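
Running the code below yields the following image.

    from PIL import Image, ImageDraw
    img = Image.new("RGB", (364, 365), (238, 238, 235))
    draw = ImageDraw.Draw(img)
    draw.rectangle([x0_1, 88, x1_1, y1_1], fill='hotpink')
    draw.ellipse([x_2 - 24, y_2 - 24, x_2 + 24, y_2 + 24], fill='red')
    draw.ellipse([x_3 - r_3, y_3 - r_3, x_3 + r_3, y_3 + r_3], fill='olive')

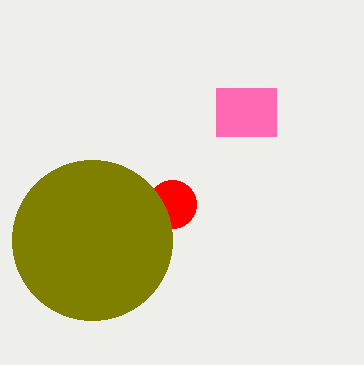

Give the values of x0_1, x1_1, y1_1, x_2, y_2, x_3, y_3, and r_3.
x0_1 = 216, x1_1 = 276, y1_1 = 136, x_2 = 172, y_2 = 204, x_3 = 92, y_3 = 240, r_3 = 80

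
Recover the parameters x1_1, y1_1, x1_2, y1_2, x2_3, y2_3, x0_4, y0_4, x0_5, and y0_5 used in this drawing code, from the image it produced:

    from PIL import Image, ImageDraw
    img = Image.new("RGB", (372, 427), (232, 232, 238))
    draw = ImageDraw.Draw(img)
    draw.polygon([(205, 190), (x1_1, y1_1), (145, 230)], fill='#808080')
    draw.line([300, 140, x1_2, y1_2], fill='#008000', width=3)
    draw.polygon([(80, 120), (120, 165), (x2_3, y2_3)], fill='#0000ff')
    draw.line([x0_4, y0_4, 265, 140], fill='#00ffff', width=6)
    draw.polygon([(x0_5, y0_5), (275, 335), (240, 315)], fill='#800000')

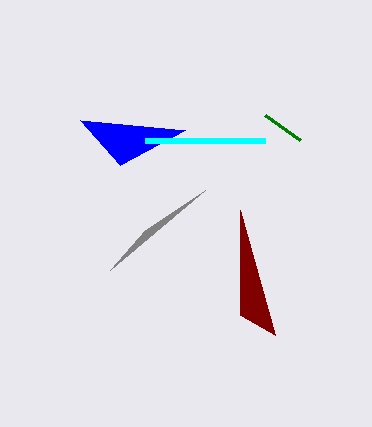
x1_1 = 110; y1_1 = 270; x1_2 = 265; y1_2 = 115; x2_3 = 185; y2_3 = 130; x0_4 = 145; y0_4 = 140; x0_5 = 240; y0_5 = 210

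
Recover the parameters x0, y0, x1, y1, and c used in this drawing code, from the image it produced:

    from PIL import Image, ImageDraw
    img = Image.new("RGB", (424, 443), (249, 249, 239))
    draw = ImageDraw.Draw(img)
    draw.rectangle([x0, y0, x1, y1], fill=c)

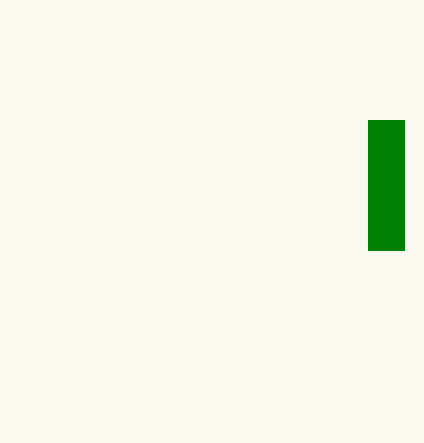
x0 = 368
y0 = 120
x1 = 404
y1 = 250
c = 'green'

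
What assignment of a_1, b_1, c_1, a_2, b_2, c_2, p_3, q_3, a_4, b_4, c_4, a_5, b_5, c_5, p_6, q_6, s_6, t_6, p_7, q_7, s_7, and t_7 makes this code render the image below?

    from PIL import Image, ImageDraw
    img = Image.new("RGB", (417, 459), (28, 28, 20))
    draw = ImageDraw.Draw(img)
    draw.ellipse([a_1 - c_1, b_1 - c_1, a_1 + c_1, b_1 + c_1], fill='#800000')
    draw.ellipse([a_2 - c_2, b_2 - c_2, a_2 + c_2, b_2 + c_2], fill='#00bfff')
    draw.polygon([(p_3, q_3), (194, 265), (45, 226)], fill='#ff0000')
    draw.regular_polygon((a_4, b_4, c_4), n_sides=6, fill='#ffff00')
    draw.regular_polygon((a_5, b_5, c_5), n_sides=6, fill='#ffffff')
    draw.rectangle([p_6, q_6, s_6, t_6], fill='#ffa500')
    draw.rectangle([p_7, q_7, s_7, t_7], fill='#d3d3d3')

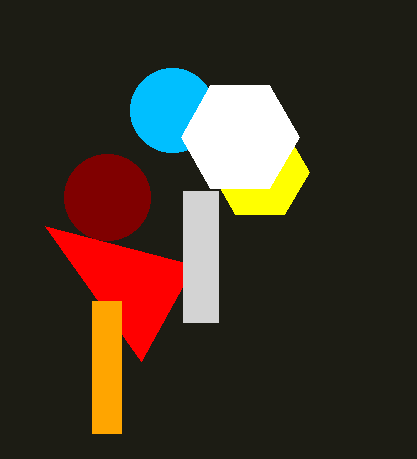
a_1 = 107
b_1 = 197
c_1 = 43
a_2 = 172
b_2 = 110
c_2 = 42
p_3 = 141
q_3 = 361
a_4 = 260
b_4 = 172
c_4 = 49
a_5 = 240
b_5 = 137
c_5 = 59
p_6 = 92
q_6 = 301
s_6 = 121
t_6 = 433
p_7 = 183
q_7 = 191
s_7 = 218
t_7 = 322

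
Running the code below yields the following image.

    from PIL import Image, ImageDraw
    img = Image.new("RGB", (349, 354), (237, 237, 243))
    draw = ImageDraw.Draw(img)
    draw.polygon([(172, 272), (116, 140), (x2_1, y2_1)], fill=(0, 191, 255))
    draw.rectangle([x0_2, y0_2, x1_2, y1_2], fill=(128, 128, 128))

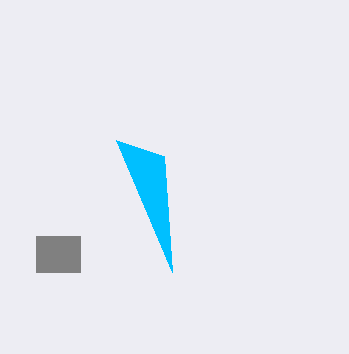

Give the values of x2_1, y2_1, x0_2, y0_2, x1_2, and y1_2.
x2_1 = 164
y2_1 = 156
x0_2 = 36
y0_2 = 236
x1_2 = 80
y1_2 = 272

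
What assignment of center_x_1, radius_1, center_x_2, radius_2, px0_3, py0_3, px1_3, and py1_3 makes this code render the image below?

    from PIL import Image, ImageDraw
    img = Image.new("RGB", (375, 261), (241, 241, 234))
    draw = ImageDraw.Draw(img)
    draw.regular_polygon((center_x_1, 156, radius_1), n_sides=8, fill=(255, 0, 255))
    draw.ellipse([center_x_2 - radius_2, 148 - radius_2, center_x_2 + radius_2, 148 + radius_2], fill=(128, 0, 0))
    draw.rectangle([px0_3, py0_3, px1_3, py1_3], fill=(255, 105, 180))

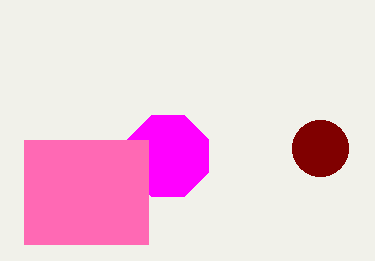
center_x_1 = 168; radius_1 = 44; center_x_2 = 320; radius_2 = 28; px0_3 = 24; py0_3 = 140; px1_3 = 148; py1_3 = 244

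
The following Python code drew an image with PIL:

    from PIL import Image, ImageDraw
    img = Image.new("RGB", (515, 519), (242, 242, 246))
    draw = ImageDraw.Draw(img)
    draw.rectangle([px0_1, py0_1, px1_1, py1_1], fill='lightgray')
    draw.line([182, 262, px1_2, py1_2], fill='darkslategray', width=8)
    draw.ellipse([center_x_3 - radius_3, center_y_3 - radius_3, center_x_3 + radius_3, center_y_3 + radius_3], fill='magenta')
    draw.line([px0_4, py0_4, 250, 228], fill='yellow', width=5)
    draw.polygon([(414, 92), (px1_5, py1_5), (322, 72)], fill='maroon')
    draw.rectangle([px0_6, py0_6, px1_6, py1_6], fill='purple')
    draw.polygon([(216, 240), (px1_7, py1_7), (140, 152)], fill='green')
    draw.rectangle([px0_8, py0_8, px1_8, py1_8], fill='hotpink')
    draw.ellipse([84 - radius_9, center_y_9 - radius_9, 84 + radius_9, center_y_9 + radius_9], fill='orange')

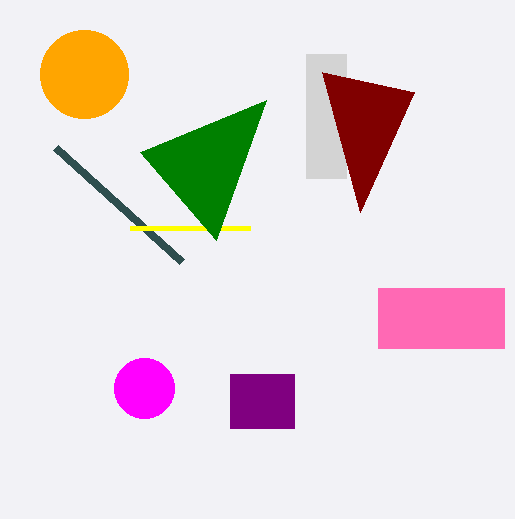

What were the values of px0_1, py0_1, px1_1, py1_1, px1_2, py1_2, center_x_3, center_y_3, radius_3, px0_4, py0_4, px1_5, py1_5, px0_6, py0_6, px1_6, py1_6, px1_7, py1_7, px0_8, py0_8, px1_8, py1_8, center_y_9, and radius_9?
px0_1 = 306; py0_1 = 54; px1_1 = 346; py1_1 = 178; px1_2 = 56; py1_2 = 148; center_x_3 = 144; center_y_3 = 388; radius_3 = 30; px0_4 = 130; py0_4 = 228; px1_5 = 360; py1_5 = 212; px0_6 = 230; py0_6 = 374; px1_6 = 294; py1_6 = 428; px1_7 = 266; py1_7 = 100; px0_8 = 378; py0_8 = 288; px1_8 = 504; py1_8 = 348; center_y_9 = 74; radius_9 = 44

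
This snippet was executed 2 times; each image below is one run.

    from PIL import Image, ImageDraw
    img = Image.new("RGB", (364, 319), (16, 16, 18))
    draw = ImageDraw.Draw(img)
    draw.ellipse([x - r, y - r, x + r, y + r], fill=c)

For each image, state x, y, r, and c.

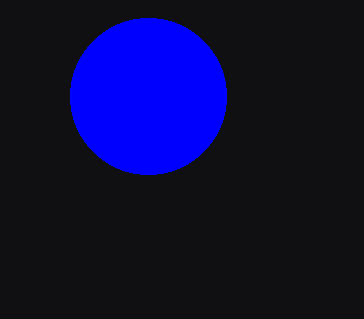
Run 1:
x = 148, y = 96, r = 78, c = 'blue'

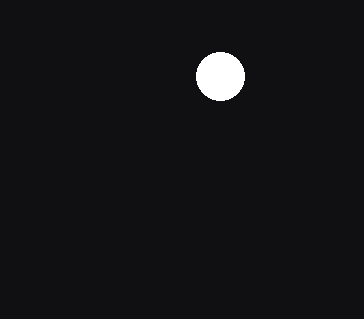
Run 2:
x = 220
y = 76
r = 24
c = 'white'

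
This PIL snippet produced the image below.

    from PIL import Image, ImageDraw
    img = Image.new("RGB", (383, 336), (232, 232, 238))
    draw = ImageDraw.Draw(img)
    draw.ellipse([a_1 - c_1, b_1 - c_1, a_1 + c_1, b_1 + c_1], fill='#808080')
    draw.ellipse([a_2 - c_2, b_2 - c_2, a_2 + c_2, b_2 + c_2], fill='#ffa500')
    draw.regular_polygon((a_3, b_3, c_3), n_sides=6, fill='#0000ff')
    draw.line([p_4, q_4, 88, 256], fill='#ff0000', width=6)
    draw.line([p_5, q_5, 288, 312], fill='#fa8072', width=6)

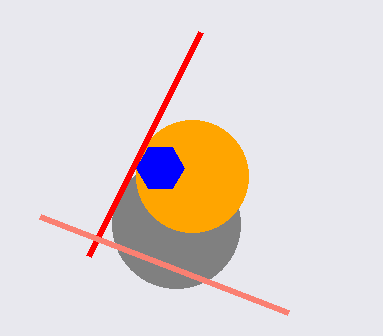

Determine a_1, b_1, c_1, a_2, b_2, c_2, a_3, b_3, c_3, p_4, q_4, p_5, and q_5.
a_1 = 176; b_1 = 224; c_1 = 64; a_2 = 192; b_2 = 176; c_2 = 56; a_3 = 160; b_3 = 168; c_3 = 24; p_4 = 200; q_4 = 32; p_5 = 40; q_5 = 216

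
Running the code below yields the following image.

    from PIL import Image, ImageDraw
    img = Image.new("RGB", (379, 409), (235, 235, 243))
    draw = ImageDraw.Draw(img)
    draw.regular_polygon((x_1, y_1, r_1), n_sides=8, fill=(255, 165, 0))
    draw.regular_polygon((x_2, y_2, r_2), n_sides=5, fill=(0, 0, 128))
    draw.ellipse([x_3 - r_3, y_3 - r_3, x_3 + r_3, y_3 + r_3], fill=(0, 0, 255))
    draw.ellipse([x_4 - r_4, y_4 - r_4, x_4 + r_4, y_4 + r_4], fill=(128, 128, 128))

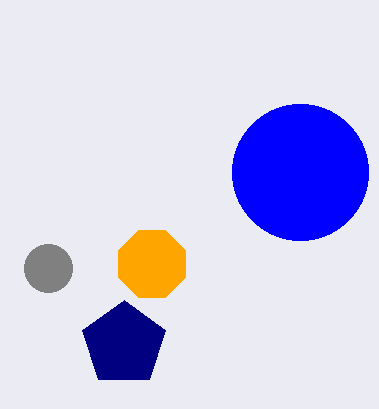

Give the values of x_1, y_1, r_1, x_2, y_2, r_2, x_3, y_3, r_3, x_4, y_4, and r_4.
x_1 = 152, y_1 = 264, r_1 = 36, x_2 = 124, y_2 = 344, r_2 = 44, x_3 = 300, y_3 = 172, r_3 = 68, x_4 = 48, y_4 = 268, r_4 = 24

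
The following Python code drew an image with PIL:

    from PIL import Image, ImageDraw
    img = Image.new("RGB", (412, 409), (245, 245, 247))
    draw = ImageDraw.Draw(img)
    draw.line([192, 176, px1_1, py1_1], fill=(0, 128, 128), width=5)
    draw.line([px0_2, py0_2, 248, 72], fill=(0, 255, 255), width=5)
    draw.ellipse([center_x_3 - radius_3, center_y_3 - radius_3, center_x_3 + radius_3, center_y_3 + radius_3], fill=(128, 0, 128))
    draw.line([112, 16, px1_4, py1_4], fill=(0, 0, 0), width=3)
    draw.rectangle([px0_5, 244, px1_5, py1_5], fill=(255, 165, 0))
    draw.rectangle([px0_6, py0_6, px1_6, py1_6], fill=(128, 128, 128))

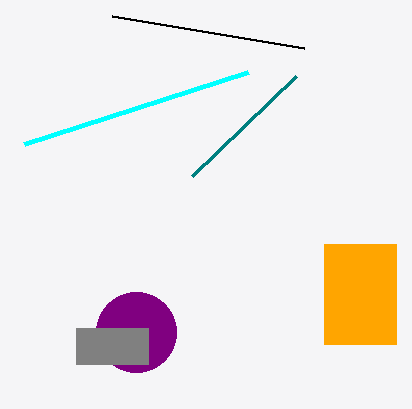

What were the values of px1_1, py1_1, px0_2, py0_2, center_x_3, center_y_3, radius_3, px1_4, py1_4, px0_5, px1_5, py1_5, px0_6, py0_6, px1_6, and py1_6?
px1_1 = 296, py1_1 = 76, px0_2 = 24, py0_2 = 144, center_x_3 = 136, center_y_3 = 332, radius_3 = 40, px1_4 = 304, py1_4 = 48, px0_5 = 324, px1_5 = 396, py1_5 = 344, px0_6 = 76, py0_6 = 328, px1_6 = 148, py1_6 = 364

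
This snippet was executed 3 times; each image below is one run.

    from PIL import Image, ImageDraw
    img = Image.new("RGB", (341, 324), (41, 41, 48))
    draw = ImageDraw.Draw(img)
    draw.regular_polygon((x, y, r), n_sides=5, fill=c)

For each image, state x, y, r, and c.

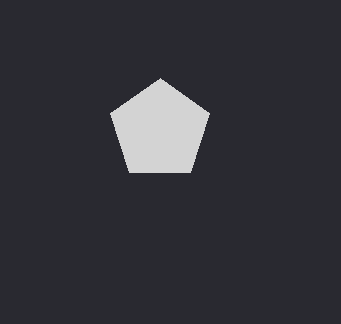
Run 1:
x = 160; y = 130; r = 52; c = 'lightgray'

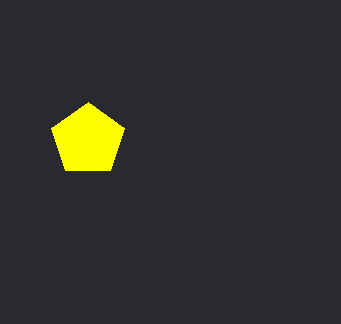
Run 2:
x = 88; y = 140; r = 38; c = 'yellow'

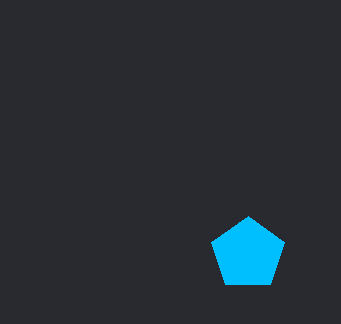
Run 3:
x = 248, y = 254, r = 38, c = 'deepskyblue'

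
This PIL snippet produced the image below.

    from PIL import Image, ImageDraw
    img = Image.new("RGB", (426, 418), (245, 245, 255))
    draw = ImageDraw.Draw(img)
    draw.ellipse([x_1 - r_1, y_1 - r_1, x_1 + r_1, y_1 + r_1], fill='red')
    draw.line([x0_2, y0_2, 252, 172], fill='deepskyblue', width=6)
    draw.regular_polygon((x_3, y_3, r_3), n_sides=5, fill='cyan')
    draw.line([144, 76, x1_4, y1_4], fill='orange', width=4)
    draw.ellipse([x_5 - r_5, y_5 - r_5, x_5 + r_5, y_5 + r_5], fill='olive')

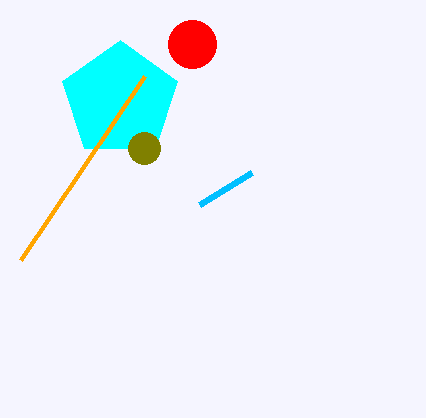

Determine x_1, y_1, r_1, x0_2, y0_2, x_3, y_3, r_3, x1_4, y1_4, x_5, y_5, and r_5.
x_1 = 192; y_1 = 44; r_1 = 24; x0_2 = 200; y0_2 = 204; x_3 = 120; y_3 = 100; r_3 = 60; x1_4 = 20; y1_4 = 260; x_5 = 144; y_5 = 148; r_5 = 16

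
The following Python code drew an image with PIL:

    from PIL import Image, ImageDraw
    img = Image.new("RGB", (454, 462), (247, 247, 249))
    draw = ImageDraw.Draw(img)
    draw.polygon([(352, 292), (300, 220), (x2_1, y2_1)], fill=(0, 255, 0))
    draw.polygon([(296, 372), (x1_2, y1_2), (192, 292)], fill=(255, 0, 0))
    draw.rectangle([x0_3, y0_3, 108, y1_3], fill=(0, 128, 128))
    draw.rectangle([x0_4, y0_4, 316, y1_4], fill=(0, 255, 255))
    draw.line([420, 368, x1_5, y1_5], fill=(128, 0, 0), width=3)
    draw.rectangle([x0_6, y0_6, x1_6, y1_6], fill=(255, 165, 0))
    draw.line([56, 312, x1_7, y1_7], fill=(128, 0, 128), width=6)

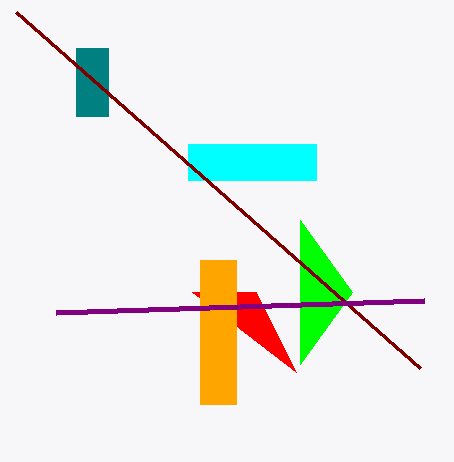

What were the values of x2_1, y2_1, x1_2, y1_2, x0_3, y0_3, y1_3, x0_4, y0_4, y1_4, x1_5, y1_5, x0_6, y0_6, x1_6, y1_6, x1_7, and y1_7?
x2_1 = 300; y2_1 = 364; x1_2 = 256; y1_2 = 292; x0_3 = 76; y0_3 = 48; y1_3 = 116; x0_4 = 188; y0_4 = 144; y1_4 = 180; x1_5 = 16; y1_5 = 12; x0_6 = 200; y0_6 = 260; x1_6 = 236; y1_6 = 404; x1_7 = 424; y1_7 = 300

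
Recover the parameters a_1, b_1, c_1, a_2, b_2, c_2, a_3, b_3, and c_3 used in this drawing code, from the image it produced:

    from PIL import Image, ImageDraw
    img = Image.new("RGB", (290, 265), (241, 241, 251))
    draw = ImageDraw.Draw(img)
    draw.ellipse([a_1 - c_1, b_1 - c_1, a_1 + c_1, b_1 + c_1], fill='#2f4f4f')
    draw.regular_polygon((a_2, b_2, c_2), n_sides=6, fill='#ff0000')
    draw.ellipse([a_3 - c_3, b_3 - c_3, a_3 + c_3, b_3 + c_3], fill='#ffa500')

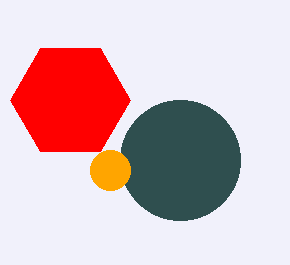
a_1 = 180, b_1 = 160, c_1 = 60, a_2 = 70, b_2 = 100, c_2 = 60, a_3 = 110, b_3 = 170, c_3 = 20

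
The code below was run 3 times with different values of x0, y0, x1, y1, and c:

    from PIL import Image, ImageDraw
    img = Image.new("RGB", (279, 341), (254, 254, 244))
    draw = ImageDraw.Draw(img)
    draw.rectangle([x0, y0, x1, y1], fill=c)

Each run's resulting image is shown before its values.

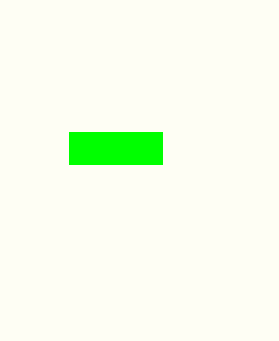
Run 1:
x0 = 69
y0 = 132
x1 = 162
y1 = 164
c = 'lime'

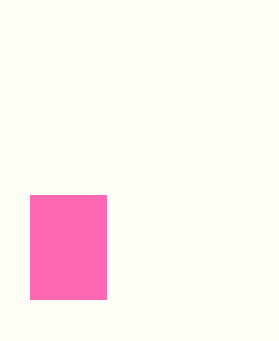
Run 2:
x0 = 30
y0 = 195
x1 = 106
y1 = 299
c = 'hotpink'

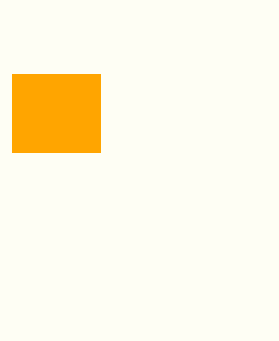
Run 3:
x0 = 12, y0 = 74, x1 = 100, y1 = 152, c = 'orange'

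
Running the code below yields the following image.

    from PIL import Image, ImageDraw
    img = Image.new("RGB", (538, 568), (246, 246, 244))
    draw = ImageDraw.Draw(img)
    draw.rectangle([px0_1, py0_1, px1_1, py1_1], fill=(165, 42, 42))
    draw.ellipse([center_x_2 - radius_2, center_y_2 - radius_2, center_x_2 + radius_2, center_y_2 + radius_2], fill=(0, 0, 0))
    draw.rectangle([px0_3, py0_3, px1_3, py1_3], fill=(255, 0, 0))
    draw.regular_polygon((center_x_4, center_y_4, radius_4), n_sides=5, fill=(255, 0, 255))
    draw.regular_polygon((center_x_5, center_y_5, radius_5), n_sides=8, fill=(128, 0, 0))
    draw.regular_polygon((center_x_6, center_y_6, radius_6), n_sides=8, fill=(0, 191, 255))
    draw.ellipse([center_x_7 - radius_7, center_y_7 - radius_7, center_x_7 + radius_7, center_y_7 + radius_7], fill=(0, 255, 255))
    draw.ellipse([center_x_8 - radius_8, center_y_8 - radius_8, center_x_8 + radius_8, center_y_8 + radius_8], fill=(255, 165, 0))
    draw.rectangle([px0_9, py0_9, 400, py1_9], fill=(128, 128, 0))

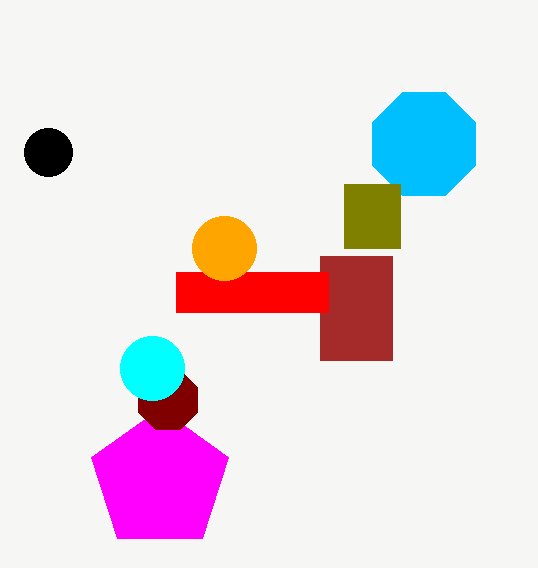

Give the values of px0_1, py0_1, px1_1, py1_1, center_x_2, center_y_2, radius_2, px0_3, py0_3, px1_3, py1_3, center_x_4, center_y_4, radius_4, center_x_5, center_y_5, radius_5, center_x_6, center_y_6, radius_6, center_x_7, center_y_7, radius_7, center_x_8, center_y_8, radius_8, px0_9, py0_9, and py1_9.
px0_1 = 320; py0_1 = 256; px1_1 = 392; py1_1 = 360; center_x_2 = 48; center_y_2 = 152; radius_2 = 24; px0_3 = 176; py0_3 = 272; px1_3 = 328; py1_3 = 312; center_x_4 = 160; center_y_4 = 480; radius_4 = 72; center_x_5 = 168; center_y_5 = 400; radius_5 = 32; center_x_6 = 424; center_y_6 = 144; radius_6 = 56; center_x_7 = 152; center_y_7 = 368; radius_7 = 32; center_x_8 = 224; center_y_8 = 248; radius_8 = 32; px0_9 = 344; py0_9 = 184; py1_9 = 248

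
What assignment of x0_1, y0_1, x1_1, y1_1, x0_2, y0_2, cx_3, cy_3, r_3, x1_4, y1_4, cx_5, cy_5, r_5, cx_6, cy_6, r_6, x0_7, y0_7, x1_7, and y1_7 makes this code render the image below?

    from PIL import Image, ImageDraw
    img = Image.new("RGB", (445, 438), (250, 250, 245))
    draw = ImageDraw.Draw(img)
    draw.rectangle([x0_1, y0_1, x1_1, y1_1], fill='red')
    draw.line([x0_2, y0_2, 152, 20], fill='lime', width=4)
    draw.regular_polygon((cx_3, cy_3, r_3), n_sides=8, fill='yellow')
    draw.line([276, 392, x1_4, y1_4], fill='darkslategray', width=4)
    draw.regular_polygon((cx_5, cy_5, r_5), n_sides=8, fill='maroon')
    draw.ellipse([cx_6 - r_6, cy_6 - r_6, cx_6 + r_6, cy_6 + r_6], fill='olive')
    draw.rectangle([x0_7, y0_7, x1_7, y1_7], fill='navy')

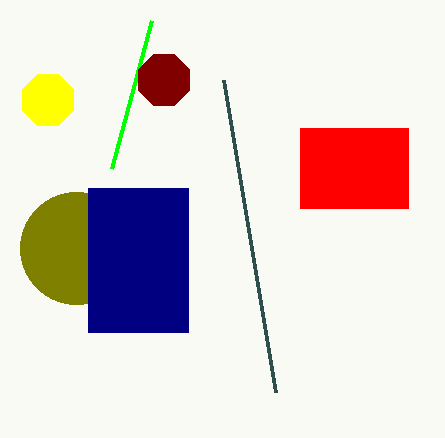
x0_1 = 300; y0_1 = 128; x1_1 = 408; y1_1 = 208; x0_2 = 112; y0_2 = 168; cx_3 = 48; cy_3 = 100; r_3 = 28; x1_4 = 224; y1_4 = 80; cx_5 = 164; cy_5 = 80; r_5 = 28; cx_6 = 76; cy_6 = 248; r_6 = 56; x0_7 = 88; y0_7 = 188; x1_7 = 188; y1_7 = 332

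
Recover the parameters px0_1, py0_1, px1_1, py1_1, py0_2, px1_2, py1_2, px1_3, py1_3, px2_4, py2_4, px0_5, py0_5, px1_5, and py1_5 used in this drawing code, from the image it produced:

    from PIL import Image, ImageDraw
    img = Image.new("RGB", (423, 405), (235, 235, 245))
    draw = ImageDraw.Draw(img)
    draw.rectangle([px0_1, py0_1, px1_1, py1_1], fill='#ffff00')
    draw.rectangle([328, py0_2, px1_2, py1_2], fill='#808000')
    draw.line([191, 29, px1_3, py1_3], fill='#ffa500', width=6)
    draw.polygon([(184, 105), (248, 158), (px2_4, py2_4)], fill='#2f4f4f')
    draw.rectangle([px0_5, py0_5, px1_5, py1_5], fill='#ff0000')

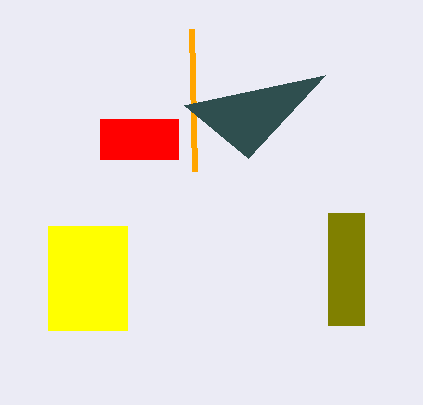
px0_1 = 48; py0_1 = 226; px1_1 = 127; py1_1 = 330; py0_2 = 213; px1_2 = 364; py1_2 = 325; px1_3 = 194; py1_3 = 171; px2_4 = 325; py2_4 = 75; px0_5 = 100; py0_5 = 119; px1_5 = 178; py1_5 = 159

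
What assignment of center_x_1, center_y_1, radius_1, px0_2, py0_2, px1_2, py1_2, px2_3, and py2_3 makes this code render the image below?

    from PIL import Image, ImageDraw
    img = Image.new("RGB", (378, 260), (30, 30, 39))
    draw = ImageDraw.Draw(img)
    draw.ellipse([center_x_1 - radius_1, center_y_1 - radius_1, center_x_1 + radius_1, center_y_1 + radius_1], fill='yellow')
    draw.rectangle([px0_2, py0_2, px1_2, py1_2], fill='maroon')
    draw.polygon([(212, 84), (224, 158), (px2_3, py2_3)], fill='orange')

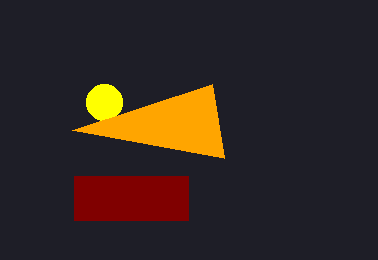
center_x_1 = 104, center_y_1 = 102, radius_1 = 18, px0_2 = 74, py0_2 = 176, px1_2 = 188, py1_2 = 220, px2_3 = 72, py2_3 = 130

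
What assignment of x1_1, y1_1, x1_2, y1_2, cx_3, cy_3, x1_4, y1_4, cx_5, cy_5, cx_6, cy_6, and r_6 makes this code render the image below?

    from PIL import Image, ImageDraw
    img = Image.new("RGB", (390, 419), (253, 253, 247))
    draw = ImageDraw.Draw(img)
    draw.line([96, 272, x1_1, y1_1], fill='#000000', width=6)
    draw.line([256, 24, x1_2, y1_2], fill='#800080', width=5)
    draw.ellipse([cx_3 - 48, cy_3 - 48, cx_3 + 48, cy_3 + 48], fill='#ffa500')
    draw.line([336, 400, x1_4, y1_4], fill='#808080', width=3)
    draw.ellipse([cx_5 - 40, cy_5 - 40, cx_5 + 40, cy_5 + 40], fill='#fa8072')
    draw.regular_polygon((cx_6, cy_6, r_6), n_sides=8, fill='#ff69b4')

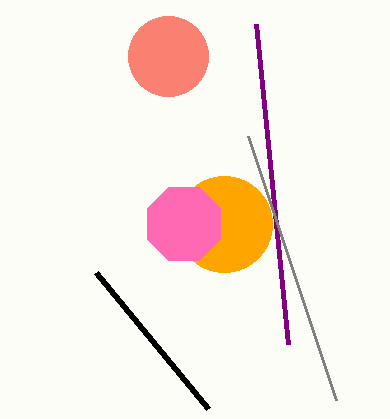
x1_1 = 208; y1_1 = 408; x1_2 = 288; y1_2 = 344; cx_3 = 224; cy_3 = 224; x1_4 = 248; y1_4 = 136; cx_5 = 168; cy_5 = 56; cx_6 = 184; cy_6 = 224; r_6 = 40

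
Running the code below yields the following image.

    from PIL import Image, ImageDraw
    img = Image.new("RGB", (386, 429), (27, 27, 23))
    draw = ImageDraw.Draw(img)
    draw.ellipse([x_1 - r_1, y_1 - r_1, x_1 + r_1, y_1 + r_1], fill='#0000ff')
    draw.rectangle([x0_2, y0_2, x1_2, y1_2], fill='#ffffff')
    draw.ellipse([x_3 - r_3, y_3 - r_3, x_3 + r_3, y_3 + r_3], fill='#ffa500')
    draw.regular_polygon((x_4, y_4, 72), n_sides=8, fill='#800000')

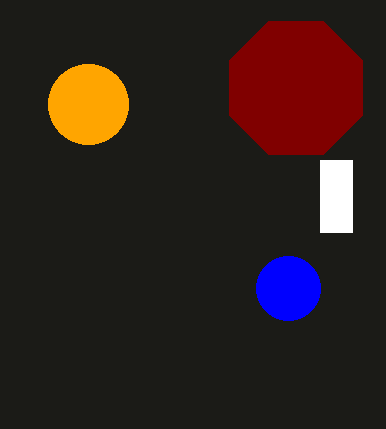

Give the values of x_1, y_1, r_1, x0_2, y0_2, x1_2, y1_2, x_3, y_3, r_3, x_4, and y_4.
x_1 = 288; y_1 = 288; r_1 = 32; x0_2 = 320; y0_2 = 160; x1_2 = 352; y1_2 = 232; x_3 = 88; y_3 = 104; r_3 = 40; x_4 = 296; y_4 = 88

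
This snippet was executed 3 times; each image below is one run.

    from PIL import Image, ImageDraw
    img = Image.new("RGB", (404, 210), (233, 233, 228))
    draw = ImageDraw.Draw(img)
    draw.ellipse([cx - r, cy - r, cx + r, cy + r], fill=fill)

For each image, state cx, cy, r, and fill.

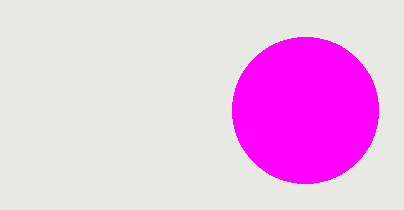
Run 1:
cx = 305
cy = 110
r = 73
fill = 'magenta'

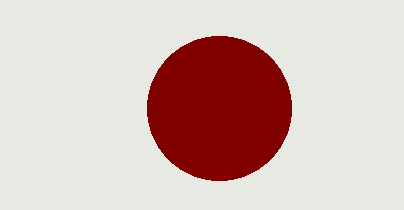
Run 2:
cx = 219, cy = 108, r = 72, fill = 'maroon'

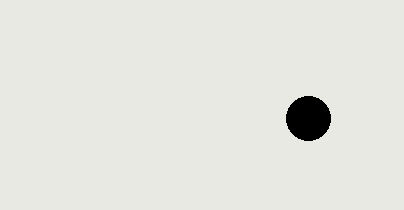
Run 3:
cx = 308
cy = 118
r = 22
fill = 'black'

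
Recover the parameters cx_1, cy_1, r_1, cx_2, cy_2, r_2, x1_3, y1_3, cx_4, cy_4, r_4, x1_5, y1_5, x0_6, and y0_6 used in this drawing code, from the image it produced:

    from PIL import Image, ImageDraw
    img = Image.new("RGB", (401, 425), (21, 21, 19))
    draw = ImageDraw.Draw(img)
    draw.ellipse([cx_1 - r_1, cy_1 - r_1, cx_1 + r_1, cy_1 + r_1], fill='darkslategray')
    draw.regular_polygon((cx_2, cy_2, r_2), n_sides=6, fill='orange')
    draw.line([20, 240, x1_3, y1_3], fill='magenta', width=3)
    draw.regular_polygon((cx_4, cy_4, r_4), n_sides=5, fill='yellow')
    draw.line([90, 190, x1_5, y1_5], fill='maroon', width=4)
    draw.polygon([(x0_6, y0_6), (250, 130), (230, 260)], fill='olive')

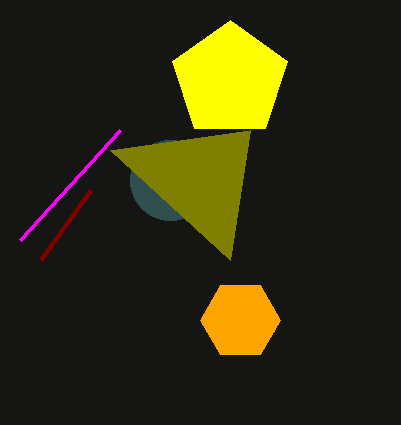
cx_1 = 170, cy_1 = 180, r_1 = 40, cx_2 = 240, cy_2 = 320, r_2 = 40, x1_3 = 120, y1_3 = 130, cx_4 = 230, cy_4 = 80, r_4 = 60, x1_5 = 40, y1_5 = 260, x0_6 = 110, y0_6 = 150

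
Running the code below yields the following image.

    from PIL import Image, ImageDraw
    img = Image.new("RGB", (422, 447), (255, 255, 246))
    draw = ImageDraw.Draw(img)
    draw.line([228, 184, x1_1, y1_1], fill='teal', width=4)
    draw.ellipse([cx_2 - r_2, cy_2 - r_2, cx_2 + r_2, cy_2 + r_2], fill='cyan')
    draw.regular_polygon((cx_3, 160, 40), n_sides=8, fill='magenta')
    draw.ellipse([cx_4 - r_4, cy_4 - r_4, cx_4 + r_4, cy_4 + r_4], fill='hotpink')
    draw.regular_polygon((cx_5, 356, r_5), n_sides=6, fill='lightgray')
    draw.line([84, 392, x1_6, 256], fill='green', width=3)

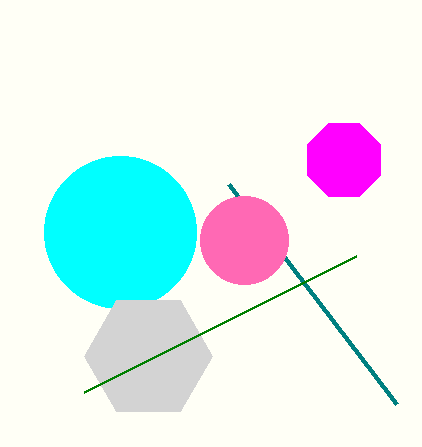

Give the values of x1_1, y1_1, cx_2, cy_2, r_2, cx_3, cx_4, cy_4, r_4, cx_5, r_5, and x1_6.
x1_1 = 396
y1_1 = 404
cx_2 = 120
cy_2 = 232
r_2 = 76
cx_3 = 344
cx_4 = 244
cy_4 = 240
r_4 = 44
cx_5 = 148
r_5 = 64
x1_6 = 356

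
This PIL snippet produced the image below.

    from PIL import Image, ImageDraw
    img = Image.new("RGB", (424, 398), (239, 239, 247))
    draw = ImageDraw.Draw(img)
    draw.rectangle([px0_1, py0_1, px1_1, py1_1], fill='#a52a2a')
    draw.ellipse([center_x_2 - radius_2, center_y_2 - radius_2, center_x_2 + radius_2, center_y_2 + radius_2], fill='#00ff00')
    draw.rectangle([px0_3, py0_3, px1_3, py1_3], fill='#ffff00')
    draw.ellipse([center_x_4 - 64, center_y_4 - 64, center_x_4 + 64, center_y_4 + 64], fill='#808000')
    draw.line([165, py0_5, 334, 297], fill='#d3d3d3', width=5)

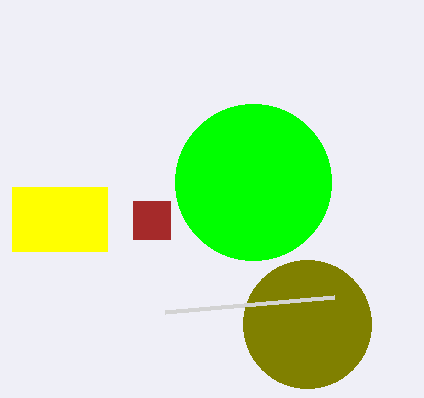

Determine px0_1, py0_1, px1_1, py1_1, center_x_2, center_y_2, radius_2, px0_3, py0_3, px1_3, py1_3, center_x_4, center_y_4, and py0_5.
px0_1 = 133; py0_1 = 201; px1_1 = 170; py1_1 = 239; center_x_2 = 253; center_y_2 = 182; radius_2 = 78; px0_3 = 12; py0_3 = 187; px1_3 = 107; py1_3 = 251; center_x_4 = 307; center_y_4 = 324; py0_5 = 312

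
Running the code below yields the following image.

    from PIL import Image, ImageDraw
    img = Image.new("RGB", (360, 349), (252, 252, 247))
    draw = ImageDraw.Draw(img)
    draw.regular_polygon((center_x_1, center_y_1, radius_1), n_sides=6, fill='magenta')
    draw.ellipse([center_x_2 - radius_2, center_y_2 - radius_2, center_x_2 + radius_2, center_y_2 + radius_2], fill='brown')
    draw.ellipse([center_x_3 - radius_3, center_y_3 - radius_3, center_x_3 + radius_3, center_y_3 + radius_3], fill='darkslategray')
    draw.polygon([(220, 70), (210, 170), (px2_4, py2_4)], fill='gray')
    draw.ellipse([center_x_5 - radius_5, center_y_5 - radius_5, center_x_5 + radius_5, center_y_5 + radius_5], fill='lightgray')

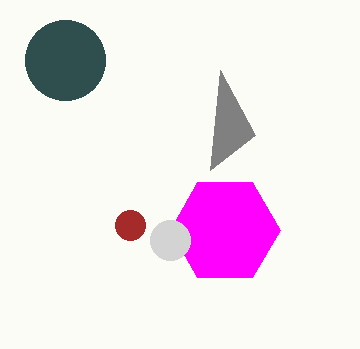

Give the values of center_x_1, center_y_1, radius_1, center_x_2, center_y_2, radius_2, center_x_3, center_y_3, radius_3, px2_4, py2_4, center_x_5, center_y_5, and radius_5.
center_x_1 = 225
center_y_1 = 230
radius_1 = 55
center_x_2 = 130
center_y_2 = 225
radius_2 = 15
center_x_3 = 65
center_y_3 = 60
radius_3 = 40
px2_4 = 255
py2_4 = 135
center_x_5 = 170
center_y_5 = 240
radius_5 = 20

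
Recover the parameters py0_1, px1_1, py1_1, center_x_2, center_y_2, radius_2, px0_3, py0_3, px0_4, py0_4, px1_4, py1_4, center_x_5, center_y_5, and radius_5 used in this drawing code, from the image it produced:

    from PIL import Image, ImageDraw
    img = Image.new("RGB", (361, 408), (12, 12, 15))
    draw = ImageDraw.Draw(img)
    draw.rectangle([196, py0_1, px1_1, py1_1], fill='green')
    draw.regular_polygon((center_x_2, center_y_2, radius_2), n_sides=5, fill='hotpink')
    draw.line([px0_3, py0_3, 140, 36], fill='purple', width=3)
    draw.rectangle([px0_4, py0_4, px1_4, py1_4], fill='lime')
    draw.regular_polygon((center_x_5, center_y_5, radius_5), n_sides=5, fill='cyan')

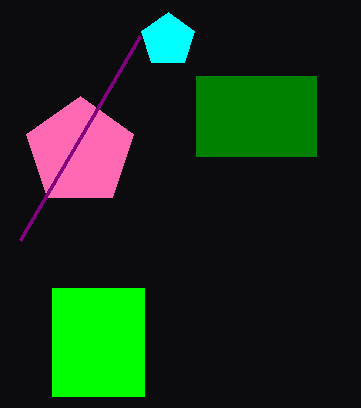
py0_1 = 76, px1_1 = 316, py1_1 = 156, center_x_2 = 80, center_y_2 = 152, radius_2 = 56, px0_3 = 20, py0_3 = 240, px0_4 = 52, py0_4 = 288, px1_4 = 144, py1_4 = 396, center_x_5 = 168, center_y_5 = 40, radius_5 = 28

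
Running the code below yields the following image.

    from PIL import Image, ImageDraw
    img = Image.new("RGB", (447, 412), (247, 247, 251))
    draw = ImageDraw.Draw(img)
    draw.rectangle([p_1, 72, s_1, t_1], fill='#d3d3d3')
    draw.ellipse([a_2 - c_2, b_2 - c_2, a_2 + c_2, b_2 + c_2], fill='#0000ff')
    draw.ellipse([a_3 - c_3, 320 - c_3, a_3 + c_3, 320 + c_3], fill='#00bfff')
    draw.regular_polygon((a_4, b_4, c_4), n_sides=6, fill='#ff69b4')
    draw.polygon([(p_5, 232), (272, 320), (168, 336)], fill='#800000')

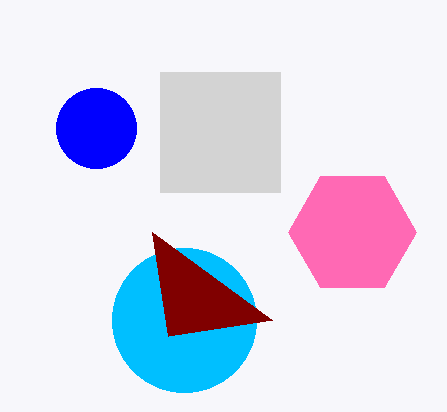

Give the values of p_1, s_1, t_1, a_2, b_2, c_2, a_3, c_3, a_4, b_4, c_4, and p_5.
p_1 = 160
s_1 = 280
t_1 = 192
a_2 = 96
b_2 = 128
c_2 = 40
a_3 = 184
c_3 = 72
a_4 = 352
b_4 = 232
c_4 = 64
p_5 = 152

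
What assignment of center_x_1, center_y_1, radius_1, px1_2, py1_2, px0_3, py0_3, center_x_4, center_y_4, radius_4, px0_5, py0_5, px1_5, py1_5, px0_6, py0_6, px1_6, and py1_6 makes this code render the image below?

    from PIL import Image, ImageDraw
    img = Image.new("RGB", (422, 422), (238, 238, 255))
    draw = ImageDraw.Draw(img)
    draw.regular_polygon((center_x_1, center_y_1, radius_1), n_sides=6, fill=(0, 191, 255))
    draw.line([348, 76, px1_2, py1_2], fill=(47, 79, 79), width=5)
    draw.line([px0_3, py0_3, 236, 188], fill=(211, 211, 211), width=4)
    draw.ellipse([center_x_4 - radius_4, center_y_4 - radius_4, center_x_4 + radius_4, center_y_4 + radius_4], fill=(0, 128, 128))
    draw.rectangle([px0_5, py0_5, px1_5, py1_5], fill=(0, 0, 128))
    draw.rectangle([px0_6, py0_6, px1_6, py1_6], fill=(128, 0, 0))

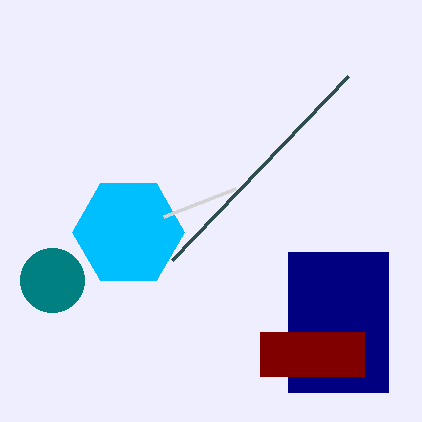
center_x_1 = 128, center_y_1 = 232, radius_1 = 56, px1_2 = 172, py1_2 = 260, px0_3 = 164, py0_3 = 216, center_x_4 = 52, center_y_4 = 280, radius_4 = 32, px0_5 = 288, py0_5 = 252, px1_5 = 388, py1_5 = 392, px0_6 = 260, py0_6 = 332, px1_6 = 364, py1_6 = 376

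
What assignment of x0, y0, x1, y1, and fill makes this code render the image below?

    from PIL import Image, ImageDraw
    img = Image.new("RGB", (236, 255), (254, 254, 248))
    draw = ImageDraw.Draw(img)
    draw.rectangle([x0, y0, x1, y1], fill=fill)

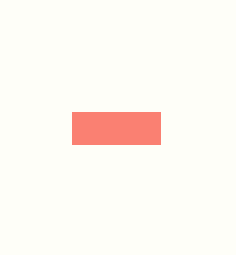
x0 = 72, y0 = 112, x1 = 160, y1 = 144, fill = 'salmon'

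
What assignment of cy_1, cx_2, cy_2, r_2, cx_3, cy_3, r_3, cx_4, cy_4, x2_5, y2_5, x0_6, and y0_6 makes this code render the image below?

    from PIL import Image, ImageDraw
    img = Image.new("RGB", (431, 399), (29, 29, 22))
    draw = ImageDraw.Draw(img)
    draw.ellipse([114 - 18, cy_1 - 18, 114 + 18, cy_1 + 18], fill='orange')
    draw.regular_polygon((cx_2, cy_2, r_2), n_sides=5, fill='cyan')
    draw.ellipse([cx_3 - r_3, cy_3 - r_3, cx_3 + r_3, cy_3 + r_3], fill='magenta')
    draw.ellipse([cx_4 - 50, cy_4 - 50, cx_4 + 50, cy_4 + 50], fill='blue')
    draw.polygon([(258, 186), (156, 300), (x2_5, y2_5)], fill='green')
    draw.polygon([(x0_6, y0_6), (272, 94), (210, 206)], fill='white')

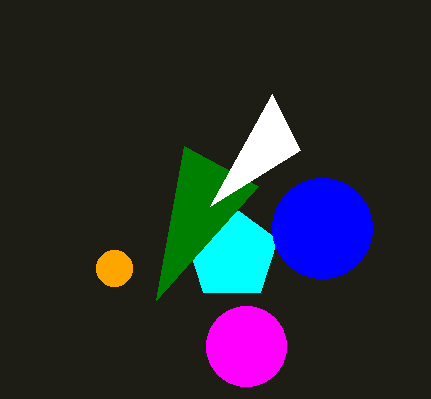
cy_1 = 268
cx_2 = 232
cy_2 = 254
r_2 = 48
cx_3 = 246
cy_3 = 346
r_3 = 40
cx_4 = 322
cy_4 = 228
x2_5 = 184
y2_5 = 146
x0_6 = 300
y0_6 = 150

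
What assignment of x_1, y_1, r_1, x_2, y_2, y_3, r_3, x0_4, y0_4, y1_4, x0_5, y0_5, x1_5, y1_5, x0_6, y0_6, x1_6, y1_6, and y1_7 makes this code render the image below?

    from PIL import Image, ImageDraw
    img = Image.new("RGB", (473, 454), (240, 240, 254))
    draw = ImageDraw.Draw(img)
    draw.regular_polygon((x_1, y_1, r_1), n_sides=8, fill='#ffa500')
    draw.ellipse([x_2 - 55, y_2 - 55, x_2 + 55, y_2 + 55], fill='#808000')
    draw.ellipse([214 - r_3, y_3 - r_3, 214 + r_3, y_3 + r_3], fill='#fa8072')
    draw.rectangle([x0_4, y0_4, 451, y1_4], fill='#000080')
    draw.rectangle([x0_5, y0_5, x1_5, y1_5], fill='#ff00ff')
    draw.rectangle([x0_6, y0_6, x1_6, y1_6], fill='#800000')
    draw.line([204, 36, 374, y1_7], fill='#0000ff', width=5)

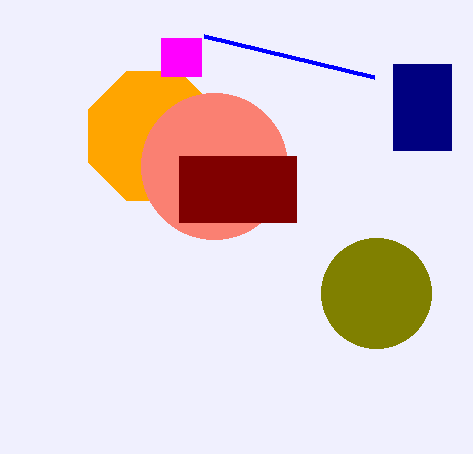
x_1 = 153
y_1 = 136
r_1 = 70
x_2 = 376
y_2 = 293
y_3 = 166
r_3 = 73
x0_4 = 393
y0_4 = 64
y1_4 = 150
x0_5 = 161
y0_5 = 38
x1_5 = 201
y1_5 = 76
x0_6 = 179
y0_6 = 156
x1_6 = 296
y1_6 = 222
y1_7 = 77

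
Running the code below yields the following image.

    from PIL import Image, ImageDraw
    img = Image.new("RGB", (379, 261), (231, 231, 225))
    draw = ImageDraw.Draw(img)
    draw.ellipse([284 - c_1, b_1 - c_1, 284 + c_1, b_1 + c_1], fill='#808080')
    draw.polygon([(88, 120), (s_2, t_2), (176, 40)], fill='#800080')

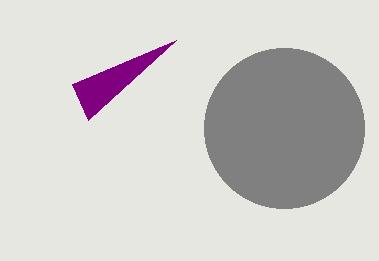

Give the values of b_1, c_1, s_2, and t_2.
b_1 = 128
c_1 = 80
s_2 = 72
t_2 = 84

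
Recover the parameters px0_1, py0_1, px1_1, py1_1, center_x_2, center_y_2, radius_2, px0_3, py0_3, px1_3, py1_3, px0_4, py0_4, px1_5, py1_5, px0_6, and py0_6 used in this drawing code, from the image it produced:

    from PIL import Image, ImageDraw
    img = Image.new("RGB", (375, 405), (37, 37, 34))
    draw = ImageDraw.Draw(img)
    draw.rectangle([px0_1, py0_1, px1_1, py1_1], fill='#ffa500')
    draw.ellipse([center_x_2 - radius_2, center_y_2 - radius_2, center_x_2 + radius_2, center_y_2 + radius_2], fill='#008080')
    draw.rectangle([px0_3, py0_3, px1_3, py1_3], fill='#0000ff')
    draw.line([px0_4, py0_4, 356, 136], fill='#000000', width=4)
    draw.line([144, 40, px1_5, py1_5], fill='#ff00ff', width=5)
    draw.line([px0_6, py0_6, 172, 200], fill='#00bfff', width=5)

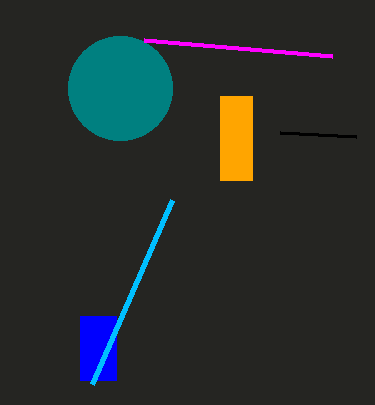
px0_1 = 220
py0_1 = 96
px1_1 = 252
py1_1 = 180
center_x_2 = 120
center_y_2 = 88
radius_2 = 52
px0_3 = 80
py0_3 = 316
px1_3 = 116
py1_3 = 380
px0_4 = 280
py0_4 = 132
px1_5 = 332
py1_5 = 56
px0_6 = 92
py0_6 = 384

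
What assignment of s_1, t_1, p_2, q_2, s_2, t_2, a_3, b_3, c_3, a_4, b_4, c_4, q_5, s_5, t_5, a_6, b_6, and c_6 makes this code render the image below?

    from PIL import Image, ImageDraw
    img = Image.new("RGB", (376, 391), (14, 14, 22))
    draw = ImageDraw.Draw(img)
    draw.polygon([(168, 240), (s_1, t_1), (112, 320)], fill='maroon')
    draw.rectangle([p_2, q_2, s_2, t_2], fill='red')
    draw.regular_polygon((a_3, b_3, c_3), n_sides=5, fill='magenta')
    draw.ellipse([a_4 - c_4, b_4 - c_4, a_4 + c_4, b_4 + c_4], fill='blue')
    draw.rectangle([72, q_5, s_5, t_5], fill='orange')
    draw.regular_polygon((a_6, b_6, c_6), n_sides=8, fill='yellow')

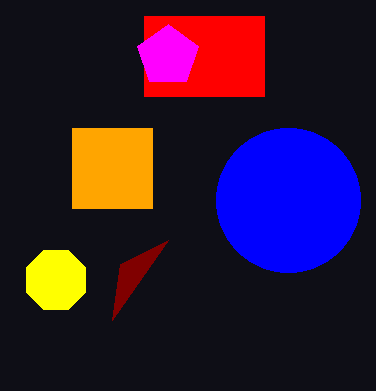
s_1 = 120, t_1 = 264, p_2 = 144, q_2 = 16, s_2 = 264, t_2 = 96, a_3 = 168, b_3 = 56, c_3 = 32, a_4 = 288, b_4 = 200, c_4 = 72, q_5 = 128, s_5 = 152, t_5 = 208, a_6 = 56, b_6 = 280, c_6 = 32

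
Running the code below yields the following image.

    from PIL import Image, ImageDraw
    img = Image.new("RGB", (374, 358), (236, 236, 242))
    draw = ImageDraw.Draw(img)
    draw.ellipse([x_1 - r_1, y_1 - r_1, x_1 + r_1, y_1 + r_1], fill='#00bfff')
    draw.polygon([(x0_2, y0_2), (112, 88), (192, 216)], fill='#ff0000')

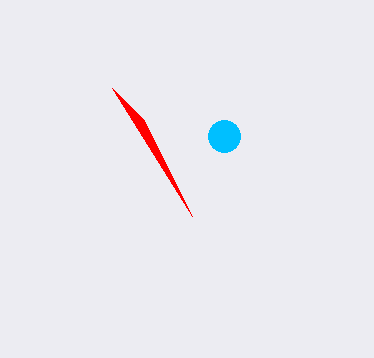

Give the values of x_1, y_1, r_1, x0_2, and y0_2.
x_1 = 224, y_1 = 136, r_1 = 16, x0_2 = 144, y0_2 = 120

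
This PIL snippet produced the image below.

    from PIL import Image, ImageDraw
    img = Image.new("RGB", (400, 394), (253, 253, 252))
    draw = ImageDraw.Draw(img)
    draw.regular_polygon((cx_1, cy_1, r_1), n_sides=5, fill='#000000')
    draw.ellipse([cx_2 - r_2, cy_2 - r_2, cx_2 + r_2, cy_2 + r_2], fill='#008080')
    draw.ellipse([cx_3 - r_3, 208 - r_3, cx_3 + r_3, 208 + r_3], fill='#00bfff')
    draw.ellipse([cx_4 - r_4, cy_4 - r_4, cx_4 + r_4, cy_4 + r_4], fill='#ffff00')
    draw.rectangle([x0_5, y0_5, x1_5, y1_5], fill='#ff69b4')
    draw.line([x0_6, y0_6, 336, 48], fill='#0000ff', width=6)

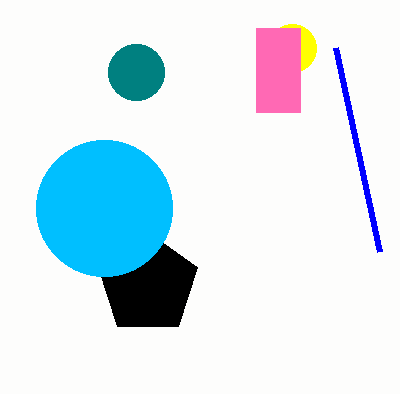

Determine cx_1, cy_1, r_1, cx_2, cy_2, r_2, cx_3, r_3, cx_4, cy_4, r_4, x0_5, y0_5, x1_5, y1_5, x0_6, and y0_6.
cx_1 = 148
cy_1 = 284
r_1 = 52
cx_2 = 136
cy_2 = 72
r_2 = 28
cx_3 = 104
r_3 = 68
cx_4 = 292
cy_4 = 48
r_4 = 24
x0_5 = 256
y0_5 = 28
x1_5 = 300
y1_5 = 112
x0_6 = 380
y0_6 = 252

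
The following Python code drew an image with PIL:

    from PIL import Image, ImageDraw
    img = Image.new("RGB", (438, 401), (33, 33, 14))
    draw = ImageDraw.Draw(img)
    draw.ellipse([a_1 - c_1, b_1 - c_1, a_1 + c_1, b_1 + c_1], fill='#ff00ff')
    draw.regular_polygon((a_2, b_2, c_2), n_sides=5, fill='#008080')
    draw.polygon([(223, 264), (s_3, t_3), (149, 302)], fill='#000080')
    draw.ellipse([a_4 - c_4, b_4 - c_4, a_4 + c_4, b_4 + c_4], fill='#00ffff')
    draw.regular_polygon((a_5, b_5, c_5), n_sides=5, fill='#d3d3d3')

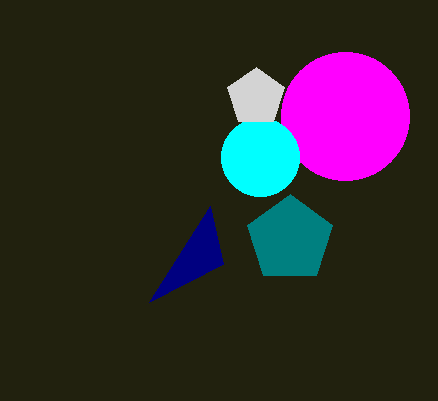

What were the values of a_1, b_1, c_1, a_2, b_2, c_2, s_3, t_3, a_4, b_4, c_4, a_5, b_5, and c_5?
a_1 = 345; b_1 = 116; c_1 = 64; a_2 = 290; b_2 = 239; c_2 = 45; s_3 = 210; t_3 = 206; a_4 = 260; b_4 = 157; c_4 = 39; a_5 = 256; b_5 = 97; c_5 = 30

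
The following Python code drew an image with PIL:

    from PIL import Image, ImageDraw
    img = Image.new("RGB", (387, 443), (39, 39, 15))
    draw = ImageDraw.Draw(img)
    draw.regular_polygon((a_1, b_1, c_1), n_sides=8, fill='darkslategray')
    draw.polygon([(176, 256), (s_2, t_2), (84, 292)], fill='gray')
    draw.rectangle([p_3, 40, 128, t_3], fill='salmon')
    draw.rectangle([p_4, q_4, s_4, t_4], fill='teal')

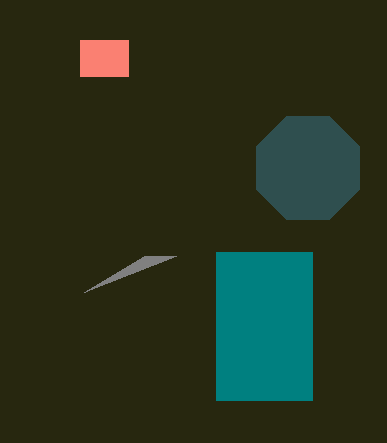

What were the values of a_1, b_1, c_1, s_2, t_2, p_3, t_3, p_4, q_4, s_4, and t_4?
a_1 = 308; b_1 = 168; c_1 = 56; s_2 = 144; t_2 = 256; p_3 = 80; t_3 = 76; p_4 = 216; q_4 = 252; s_4 = 312; t_4 = 400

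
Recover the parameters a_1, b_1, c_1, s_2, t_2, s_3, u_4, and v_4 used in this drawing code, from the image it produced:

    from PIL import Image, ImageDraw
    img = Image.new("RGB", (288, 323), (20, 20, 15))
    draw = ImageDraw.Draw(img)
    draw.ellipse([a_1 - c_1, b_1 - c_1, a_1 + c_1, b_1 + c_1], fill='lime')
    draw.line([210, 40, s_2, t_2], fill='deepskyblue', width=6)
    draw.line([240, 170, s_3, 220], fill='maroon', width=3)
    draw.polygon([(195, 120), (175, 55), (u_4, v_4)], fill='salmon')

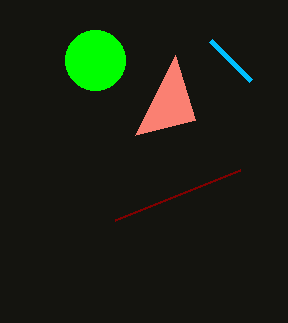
a_1 = 95
b_1 = 60
c_1 = 30
s_2 = 250
t_2 = 80
s_3 = 115
u_4 = 135
v_4 = 135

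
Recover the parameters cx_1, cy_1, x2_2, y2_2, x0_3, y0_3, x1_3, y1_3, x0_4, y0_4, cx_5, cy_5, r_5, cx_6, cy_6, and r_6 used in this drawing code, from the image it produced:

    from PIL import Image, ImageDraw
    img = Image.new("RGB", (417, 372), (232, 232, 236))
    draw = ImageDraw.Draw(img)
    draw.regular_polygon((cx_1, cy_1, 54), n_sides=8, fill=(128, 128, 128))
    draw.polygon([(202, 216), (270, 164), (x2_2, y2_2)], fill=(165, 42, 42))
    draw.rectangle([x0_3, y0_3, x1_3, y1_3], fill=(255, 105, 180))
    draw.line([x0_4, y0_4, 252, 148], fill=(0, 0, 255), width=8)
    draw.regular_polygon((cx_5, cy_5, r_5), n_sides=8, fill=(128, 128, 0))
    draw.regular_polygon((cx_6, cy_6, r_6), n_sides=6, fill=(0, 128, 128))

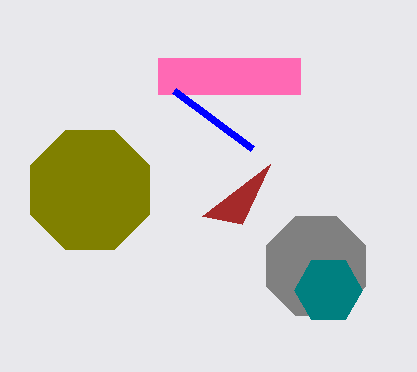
cx_1 = 316; cy_1 = 266; x2_2 = 242; y2_2 = 224; x0_3 = 158; y0_3 = 58; x1_3 = 300; y1_3 = 94; x0_4 = 174; y0_4 = 90; cx_5 = 90; cy_5 = 190; r_5 = 64; cx_6 = 328; cy_6 = 290; r_6 = 34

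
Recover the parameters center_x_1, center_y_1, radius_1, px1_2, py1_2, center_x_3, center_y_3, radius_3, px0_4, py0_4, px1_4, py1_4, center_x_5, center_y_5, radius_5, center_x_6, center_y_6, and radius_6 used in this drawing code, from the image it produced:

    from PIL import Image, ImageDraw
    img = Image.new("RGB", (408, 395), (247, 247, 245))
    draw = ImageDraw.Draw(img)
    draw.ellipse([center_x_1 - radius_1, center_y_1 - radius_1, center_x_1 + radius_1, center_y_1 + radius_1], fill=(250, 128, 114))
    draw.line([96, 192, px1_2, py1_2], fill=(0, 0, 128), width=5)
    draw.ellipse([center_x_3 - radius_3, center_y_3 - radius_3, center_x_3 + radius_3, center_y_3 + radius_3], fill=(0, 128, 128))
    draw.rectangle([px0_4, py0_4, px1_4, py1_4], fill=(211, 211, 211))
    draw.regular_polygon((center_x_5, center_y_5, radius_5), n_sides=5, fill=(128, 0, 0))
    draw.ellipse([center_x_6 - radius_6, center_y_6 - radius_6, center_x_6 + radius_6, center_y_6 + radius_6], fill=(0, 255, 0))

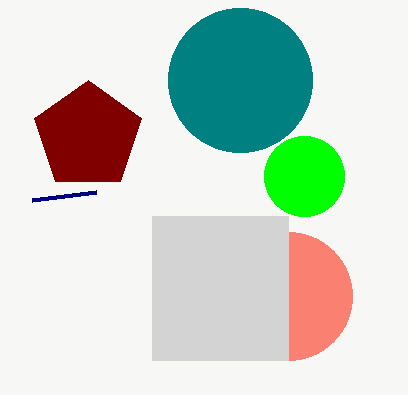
center_x_1 = 288, center_y_1 = 296, radius_1 = 64, px1_2 = 32, py1_2 = 200, center_x_3 = 240, center_y_3 = 80, radius_3 = 72, px0_4 = 152, py0_4 = 216, px1_4 = 288, py1_4 = 360, center_x_5 = 88, center_y_5 = 136, radius_5 = 56, center_x_6 = 304, center_y_6 = 176, radius_6 = 40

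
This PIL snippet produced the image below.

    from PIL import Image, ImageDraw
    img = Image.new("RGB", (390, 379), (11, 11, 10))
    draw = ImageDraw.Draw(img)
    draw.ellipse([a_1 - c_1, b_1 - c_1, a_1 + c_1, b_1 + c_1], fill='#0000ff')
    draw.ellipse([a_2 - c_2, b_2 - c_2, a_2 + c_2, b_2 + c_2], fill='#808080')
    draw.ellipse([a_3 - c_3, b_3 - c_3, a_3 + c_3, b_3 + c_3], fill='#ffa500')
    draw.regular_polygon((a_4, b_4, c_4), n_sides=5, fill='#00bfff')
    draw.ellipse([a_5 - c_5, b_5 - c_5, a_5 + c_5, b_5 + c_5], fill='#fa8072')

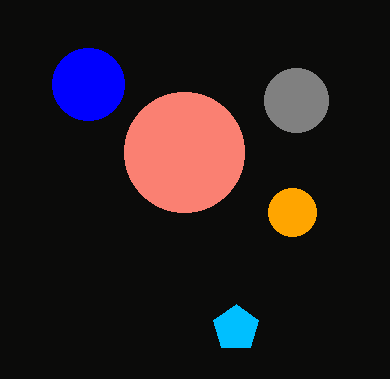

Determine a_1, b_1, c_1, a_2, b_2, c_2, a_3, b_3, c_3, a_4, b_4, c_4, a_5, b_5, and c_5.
a_1 = 88
b_1 = 84
c_1 = 36
a_2 = 296
b_2 = 100
c_2 = 32
a_3 = 292
b_3 = 212
c_3 = 24
a_4 = 236
b_4 = 328
c_4 = 24
a_5 = 184
b_5 = 152
c_5 = 60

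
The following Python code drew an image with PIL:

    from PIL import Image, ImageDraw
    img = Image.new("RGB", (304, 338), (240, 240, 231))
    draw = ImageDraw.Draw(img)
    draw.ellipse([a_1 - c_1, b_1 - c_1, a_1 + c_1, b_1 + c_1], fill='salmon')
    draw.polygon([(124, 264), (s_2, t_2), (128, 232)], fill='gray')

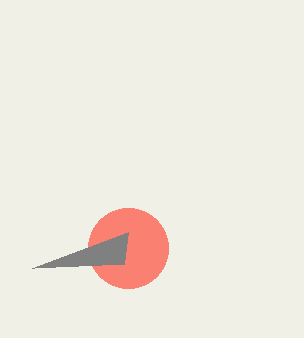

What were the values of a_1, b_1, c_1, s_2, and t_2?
a_1 = 128; b_1 = 248; c_1 = 40; s_2 = 32; t_2 = 268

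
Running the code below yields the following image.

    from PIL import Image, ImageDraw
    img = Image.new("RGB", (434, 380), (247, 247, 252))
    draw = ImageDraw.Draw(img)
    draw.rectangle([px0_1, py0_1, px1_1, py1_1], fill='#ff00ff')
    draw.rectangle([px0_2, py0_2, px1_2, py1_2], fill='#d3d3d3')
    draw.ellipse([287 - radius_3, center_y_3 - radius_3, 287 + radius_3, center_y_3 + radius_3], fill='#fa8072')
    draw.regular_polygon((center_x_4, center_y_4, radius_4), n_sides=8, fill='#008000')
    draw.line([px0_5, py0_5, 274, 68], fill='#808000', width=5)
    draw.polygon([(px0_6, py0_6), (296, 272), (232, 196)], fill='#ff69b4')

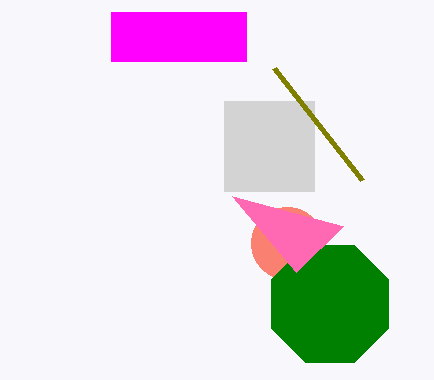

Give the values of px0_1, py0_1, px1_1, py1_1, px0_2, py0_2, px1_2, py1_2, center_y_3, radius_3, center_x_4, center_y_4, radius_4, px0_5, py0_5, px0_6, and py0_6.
px0_1 = 111, py0_1 = 12, px1_1 = 246, py1_1 = 61, px0_2 = 224, py0_2 = 101, px1_2 = 314, py1_2 = 191, center_y_3 = 243, radius_3 = 36, center_x_4 = 330, center_y_4 = 304, radius_4 = 63, px0_5 = 362, py0_5 = 180, px0_6 = 343, py0_6 = 226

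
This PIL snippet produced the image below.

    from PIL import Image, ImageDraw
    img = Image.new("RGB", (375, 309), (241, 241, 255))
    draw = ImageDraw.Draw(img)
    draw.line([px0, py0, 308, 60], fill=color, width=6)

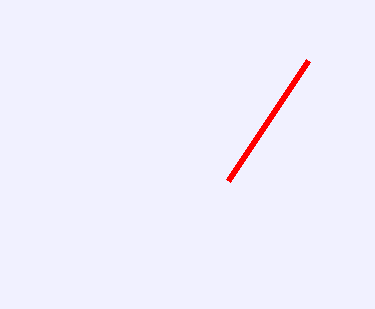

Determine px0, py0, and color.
px0 = 228, py0 = 180, color = 'red'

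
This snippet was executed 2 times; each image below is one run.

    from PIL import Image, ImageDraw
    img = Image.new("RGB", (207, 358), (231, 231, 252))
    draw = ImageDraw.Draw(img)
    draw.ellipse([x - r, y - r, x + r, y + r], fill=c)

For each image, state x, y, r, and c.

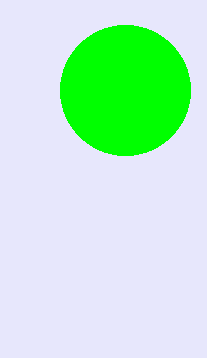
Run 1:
x = 125; y = 90; r = 65; c = 'lime'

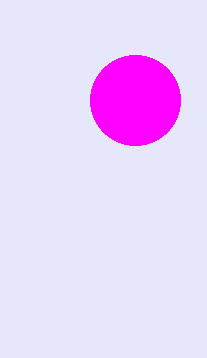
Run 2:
x = 135
y = 100
r = 45
c = 'magenta'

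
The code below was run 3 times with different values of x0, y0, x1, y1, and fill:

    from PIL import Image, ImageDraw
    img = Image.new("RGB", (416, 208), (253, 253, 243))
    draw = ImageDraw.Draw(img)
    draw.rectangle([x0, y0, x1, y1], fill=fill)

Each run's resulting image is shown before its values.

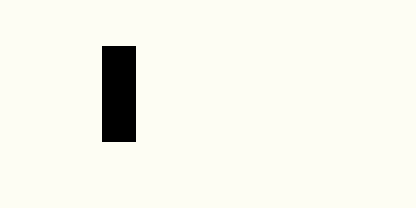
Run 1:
x0 = 102; y0 = 46; x1 = 135; y1 = 141; fill = 'black'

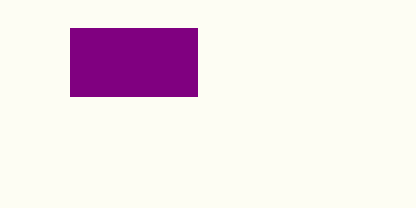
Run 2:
x0 = 70; y0 = 28; x1 = 197; y1 = 96; fill = 'purple'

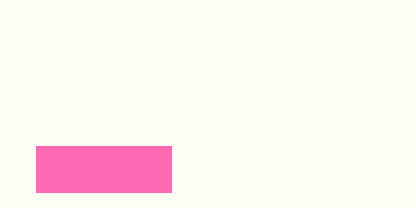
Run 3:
x0 = 36, y0 = 146, x1 = 171, y1 = 192, fill = 'hotpink'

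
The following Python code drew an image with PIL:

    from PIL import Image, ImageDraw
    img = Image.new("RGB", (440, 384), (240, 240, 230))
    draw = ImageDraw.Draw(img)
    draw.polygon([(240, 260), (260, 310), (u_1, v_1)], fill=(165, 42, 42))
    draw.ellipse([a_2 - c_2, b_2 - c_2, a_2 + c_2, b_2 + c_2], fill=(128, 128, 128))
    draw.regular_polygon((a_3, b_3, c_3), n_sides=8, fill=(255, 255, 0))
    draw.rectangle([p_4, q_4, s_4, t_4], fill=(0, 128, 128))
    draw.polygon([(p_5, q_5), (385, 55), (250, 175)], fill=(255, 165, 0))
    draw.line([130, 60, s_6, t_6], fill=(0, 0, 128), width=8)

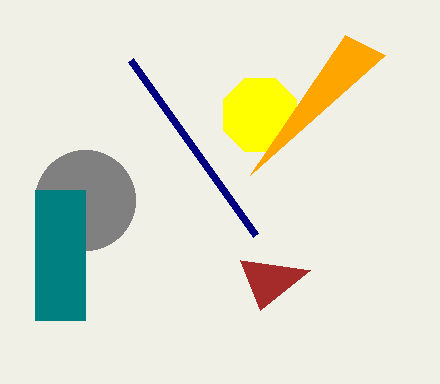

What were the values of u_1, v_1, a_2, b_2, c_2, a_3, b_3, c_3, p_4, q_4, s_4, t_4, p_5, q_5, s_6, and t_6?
u_1 = 310
v_1 = 270
a_2 = 85
b_2 = 200
c_2 = 50
a_3 = 260
b_3 = 115
c_3 = 40
p_4 = 35
q_4 = 190
s_4 = 85
t_4 = 320
p_5 = 345
q_5 = 35
s_6 = 255
t_6 = 235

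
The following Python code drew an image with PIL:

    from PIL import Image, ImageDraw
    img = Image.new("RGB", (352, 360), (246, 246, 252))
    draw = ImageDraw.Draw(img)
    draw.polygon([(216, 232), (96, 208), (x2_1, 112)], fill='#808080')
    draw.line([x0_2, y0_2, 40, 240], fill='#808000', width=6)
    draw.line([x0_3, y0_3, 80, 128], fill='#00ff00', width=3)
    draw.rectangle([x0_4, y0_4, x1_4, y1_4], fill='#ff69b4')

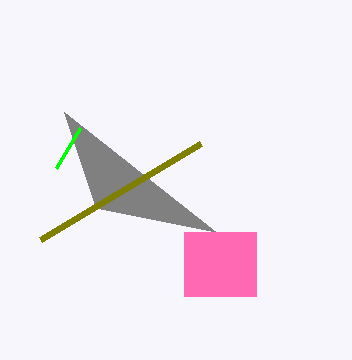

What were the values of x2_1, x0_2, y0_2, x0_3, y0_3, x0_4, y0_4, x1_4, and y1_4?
x2_1 = 64; x0_2 = 200; y0_2 = 144; x0_3 = 56; y0_3 = 168; x0_4 = 184; y0_4 = 232; x1_4 = 256; y1_4 = 296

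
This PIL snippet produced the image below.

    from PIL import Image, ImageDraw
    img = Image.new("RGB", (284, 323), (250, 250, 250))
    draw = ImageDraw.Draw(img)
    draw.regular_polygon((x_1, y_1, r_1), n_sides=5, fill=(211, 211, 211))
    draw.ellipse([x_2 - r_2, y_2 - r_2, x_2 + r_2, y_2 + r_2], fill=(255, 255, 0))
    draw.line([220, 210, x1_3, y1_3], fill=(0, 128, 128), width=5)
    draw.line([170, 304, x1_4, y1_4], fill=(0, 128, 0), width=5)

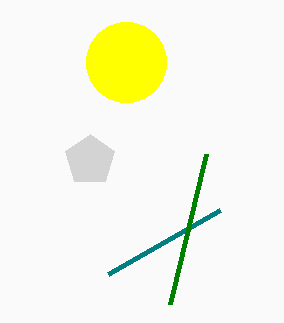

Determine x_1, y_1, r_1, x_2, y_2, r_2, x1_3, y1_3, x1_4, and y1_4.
x_1 = 90, y_1 = 160, r_1 = 26, x_2 = 126, y_2 = 62, r_2 = 40, x1_3 = 108, y1_3 = 274, x1_4 = 206, y1_4 = 154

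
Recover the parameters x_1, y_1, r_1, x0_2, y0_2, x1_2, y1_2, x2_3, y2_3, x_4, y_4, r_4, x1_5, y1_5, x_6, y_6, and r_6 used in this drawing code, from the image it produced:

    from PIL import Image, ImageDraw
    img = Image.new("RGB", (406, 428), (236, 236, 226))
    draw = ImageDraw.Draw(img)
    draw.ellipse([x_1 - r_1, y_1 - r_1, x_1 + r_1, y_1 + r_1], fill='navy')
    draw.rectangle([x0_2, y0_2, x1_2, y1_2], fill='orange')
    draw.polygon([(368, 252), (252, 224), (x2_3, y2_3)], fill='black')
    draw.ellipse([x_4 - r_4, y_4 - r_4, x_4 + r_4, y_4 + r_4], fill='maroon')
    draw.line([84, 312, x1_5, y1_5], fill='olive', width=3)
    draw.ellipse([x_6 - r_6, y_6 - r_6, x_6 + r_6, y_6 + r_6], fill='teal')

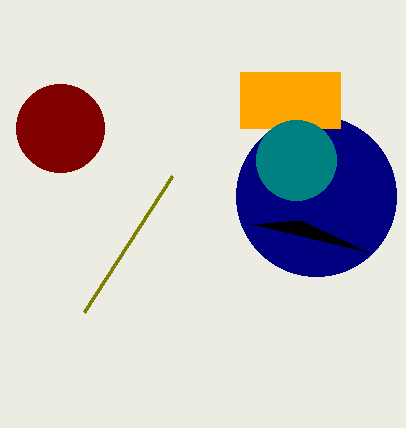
x_1 = 316
y_1 = 196
r_1 = 80
x0_2 = 240
y0_2 = 72
x1_2 = 340
y1_2 = 128
x2_3 = 300
y2_3 = 220
x_4 = 60
y_4 = 128
r_4 = 44
x1_5 = 172
y1_5 = 176
x_6 = 296
y_6 = 160
r_6 = 40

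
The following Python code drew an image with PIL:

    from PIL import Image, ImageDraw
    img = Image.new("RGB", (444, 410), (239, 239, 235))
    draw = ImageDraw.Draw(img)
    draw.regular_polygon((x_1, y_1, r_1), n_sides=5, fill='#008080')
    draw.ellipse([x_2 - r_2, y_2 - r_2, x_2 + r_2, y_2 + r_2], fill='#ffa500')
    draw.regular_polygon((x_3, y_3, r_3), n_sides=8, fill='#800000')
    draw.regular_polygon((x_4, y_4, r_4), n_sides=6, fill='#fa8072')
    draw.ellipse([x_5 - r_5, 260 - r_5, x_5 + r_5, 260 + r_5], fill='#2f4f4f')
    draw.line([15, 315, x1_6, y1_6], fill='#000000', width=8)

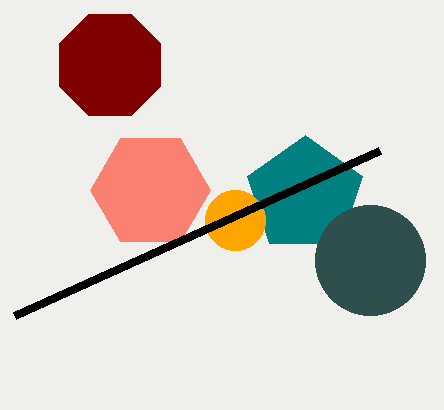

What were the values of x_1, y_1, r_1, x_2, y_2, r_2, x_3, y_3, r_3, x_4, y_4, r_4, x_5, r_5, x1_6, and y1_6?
x_1 = 305; y_1 = 195; r_1 = 60; x_2 = 235; y_2 = 220; r_2 = 30; x_3 = 110; y_3 = 65; r_3 = 55; x_4 = 150; y_4 = 190; r_4 = 60; x_5 = 370; r_5 = 55; x1_6 = 380; y1_6 = 150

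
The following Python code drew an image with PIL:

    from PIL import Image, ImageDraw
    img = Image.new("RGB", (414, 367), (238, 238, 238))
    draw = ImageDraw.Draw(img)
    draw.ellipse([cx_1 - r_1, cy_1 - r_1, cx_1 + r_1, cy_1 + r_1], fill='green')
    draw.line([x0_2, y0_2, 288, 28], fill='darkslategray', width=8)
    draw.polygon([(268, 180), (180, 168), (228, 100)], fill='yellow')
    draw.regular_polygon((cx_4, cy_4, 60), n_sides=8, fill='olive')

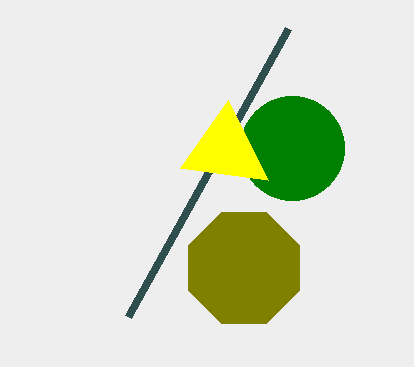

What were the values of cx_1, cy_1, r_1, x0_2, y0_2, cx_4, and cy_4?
cx_1 = 292
cy_1 = 148
r_1 = 52
x0_2 = 128
y0_2 = 316
cx_4 = 244
cy_4 = 268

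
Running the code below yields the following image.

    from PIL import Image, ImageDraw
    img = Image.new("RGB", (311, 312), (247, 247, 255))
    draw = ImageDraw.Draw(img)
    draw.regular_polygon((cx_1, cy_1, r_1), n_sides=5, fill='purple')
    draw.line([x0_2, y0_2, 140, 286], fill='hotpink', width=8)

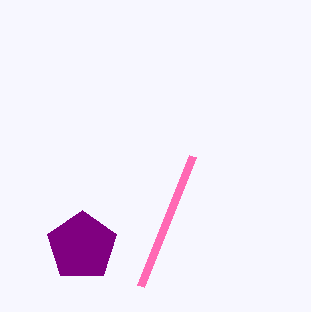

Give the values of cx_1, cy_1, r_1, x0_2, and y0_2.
cx_1 = 82, cy_1 = 246, r_1 = 36, x0_2 = 192, y0_2 = 156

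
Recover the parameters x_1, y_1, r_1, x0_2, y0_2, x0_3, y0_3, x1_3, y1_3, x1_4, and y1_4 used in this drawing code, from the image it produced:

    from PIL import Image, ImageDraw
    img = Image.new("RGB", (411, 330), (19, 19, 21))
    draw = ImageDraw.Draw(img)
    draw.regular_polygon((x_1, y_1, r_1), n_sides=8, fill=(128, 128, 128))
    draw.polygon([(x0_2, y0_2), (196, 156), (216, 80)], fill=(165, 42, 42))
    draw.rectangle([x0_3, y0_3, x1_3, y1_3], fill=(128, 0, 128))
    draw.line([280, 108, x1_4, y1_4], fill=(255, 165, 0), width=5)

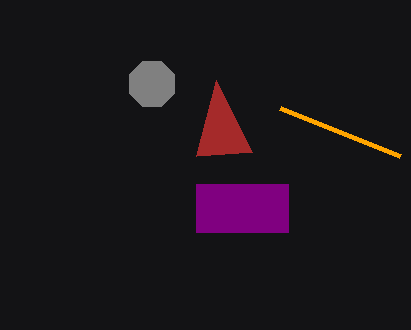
x_1 = 152; y_1 = 84; r_1 = 24; x0_2 = 252; y0_2 = 152; x0_3 = 196; y0_3 = 184; x1_3 = 288; y1_3 = 232; x1_4 = 400; y1_4 = 156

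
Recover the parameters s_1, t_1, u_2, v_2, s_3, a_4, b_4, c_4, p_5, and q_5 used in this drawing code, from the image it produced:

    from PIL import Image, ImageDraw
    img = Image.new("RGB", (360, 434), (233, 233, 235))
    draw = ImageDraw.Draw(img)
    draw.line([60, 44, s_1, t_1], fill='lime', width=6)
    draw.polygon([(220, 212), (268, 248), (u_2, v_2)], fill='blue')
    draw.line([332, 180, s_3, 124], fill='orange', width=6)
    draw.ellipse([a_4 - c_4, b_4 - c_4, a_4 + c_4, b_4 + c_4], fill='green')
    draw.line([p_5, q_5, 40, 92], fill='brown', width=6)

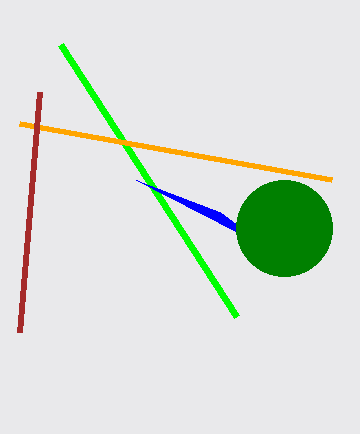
s_1 = 236, t_1 = 316, u_2 = 136, v_2 = 180, s_3 = 20, a_4 = 284, b_4 = 228, c_4 = 48, p_5 = 20, q_5 = 332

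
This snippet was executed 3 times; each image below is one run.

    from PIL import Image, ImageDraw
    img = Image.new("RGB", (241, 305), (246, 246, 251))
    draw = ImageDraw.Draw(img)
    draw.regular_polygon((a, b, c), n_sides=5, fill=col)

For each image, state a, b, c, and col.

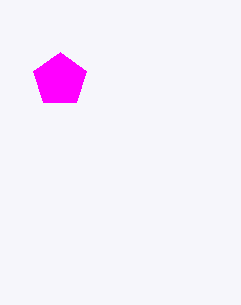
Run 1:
a = 60; b = 80; c = 28; col = 'magenta'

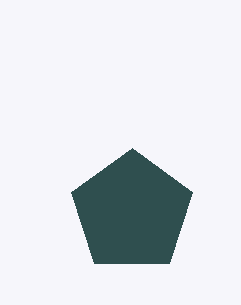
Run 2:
a = 132, b = 212, c = 64, col = 'darkslategray'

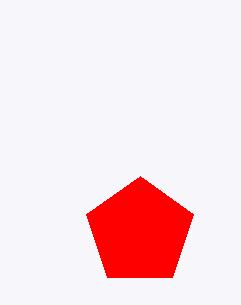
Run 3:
a = 140, b = 232, c = 56, col = 'red'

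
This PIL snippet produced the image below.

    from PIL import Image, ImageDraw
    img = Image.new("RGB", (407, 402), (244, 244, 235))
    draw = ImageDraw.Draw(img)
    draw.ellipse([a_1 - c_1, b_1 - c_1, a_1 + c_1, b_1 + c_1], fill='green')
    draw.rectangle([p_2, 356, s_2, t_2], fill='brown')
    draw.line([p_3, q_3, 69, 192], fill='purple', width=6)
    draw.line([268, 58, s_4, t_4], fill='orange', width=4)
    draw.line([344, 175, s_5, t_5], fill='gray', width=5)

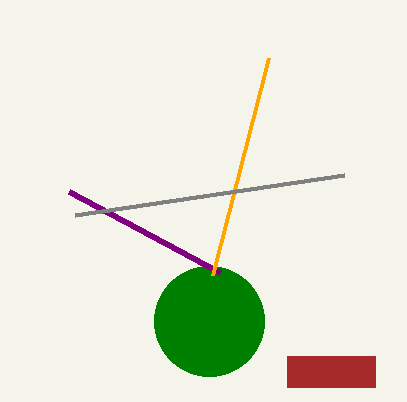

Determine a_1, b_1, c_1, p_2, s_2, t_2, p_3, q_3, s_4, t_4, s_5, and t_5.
a_1 = 209, b_1 = 321, c_1 = 55, p_2 = 287, s_2 = 375, t_2 = 387, p_3 = 220, q_3 = 273, s_4 = 212, t_4 = 275, s_5 = 75, t_5 = 215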